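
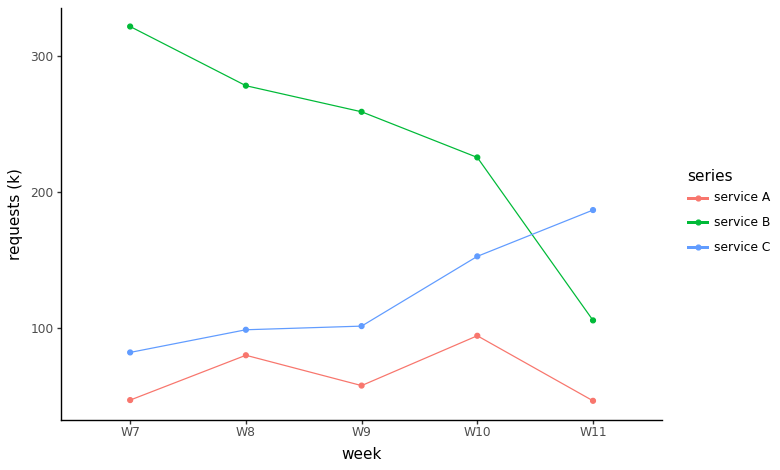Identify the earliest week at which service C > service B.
W11

W10: service C ≈ 150 vs service B ≈ 225 (not yet); W11: service C ≈ 175 vs service B ≈ 100 (first crossover).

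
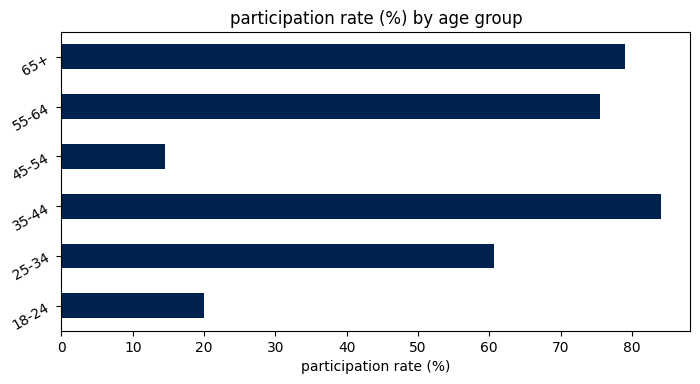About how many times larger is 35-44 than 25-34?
35-44 ≈ 80, 25-34 ≈ 60; 80/60 ≈ 1.33.

≈ 1.33×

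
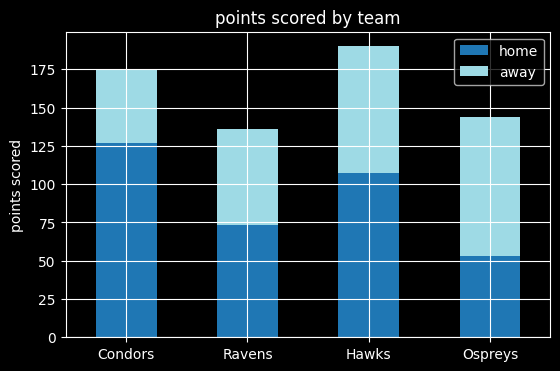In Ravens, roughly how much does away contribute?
≈ 60

away top ≈ 140, bottom ≈ 80; segment ≈ 60.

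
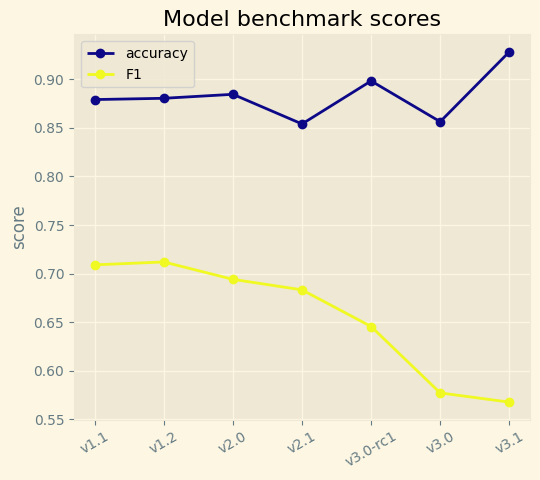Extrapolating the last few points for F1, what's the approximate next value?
≈ 0.5

Last three: 0.65, 0.60, 0.55 → slope ≈ -0.05/step → next ≈ 0.5.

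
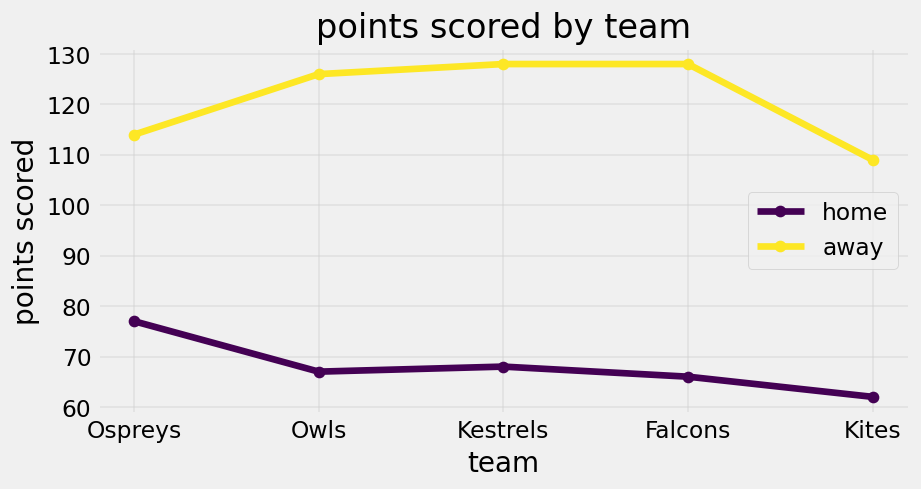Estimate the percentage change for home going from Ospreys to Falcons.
Ospreys ≈ 80, Falcons ≈ 70; (70 − 80) / 80 ≈ -12.5%.

≈ -12.5%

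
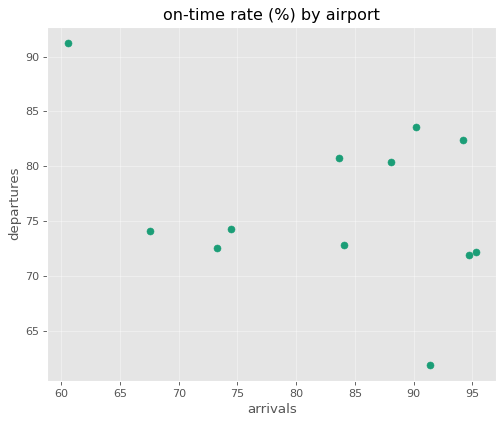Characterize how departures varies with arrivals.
negative, weak

Points are negatively correlated; weak (|r| ≈ 0.3).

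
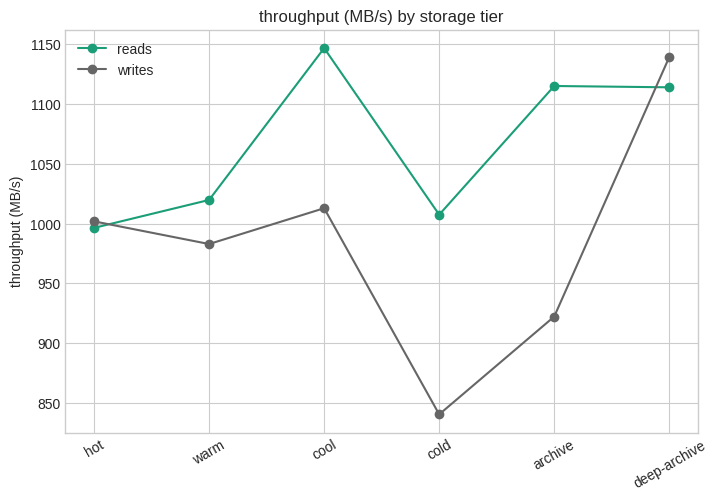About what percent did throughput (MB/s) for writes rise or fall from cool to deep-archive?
≈ +15%

cool ≈ 1000, deep-archive ≈ 1150; (1150 − 1000) / 1000 ≈ +15%.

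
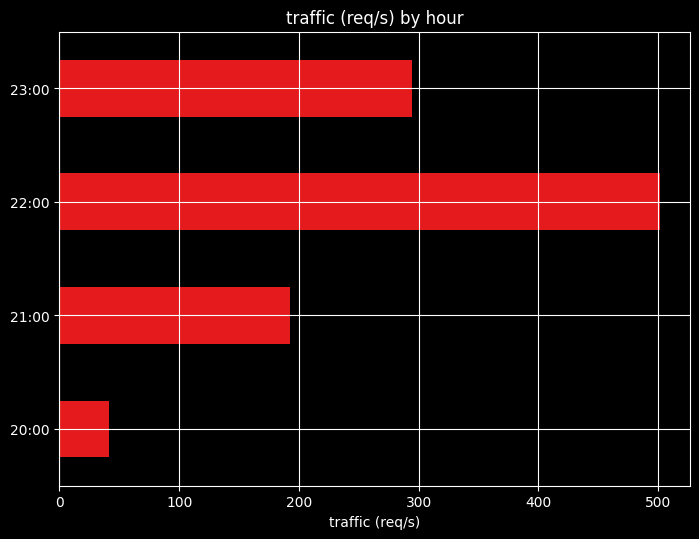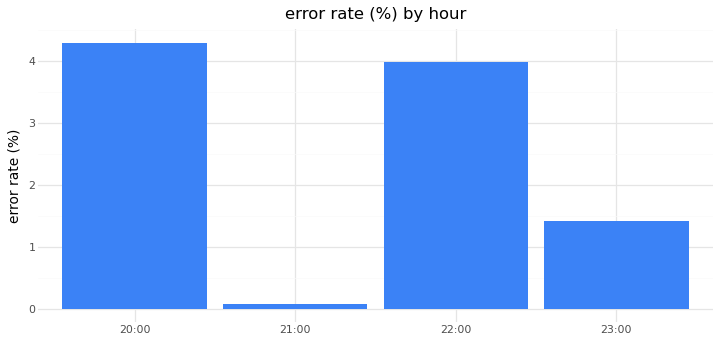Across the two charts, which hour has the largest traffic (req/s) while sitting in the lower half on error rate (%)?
Chart 2 median error rate (%) ≈ 2.5; below-median hours: 21:00, 23:00. Among those, 23:00 has the highest traffic (req/s) (≈ 300).

23:00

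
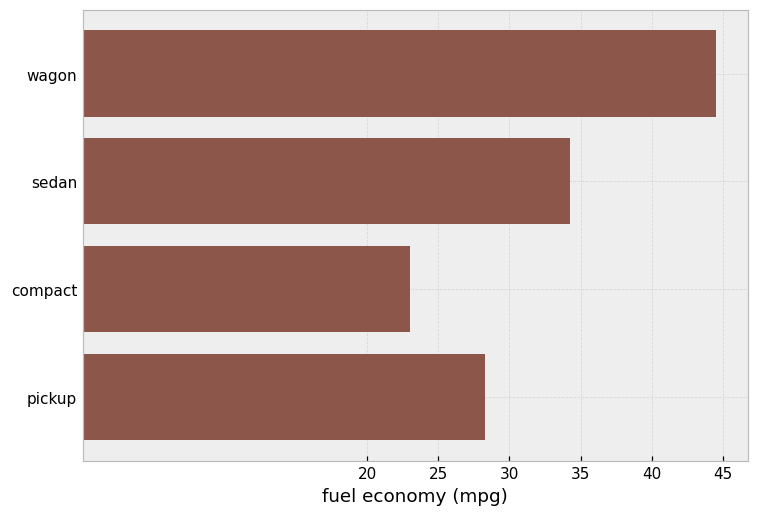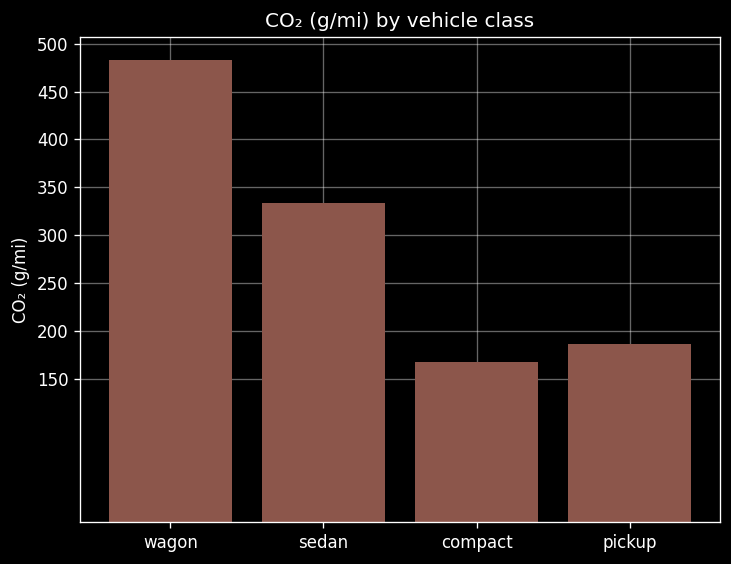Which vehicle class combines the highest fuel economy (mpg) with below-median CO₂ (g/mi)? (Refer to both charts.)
pickup

Chart 2 median CO₂ (g/mi) ≈ 250; below-median vehicle classes: compact, pickup. Among those, pickup has the highest fuel economy (mpg) (≈ 30).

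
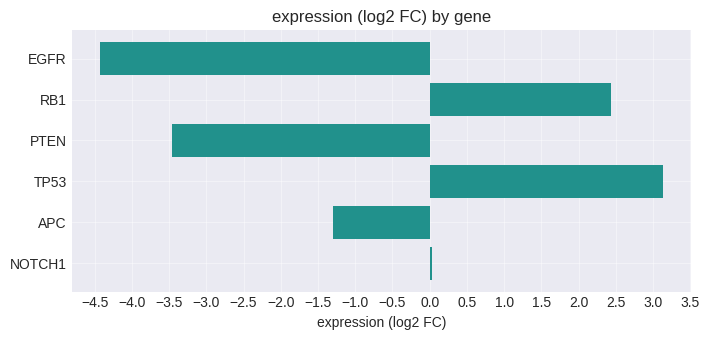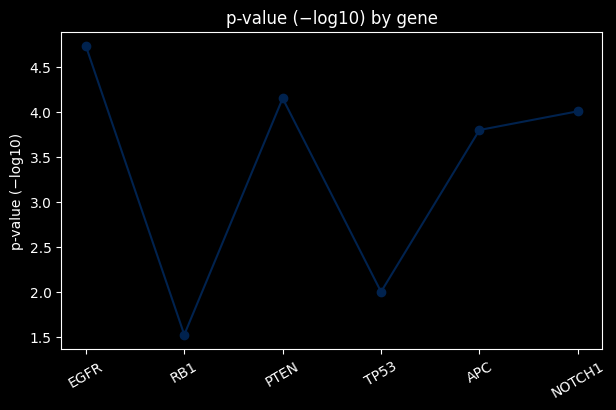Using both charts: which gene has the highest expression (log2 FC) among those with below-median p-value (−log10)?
TP53

Chart 2 median p-value (−log10) ≈ 4; below-median genes: RB1, TP53, APC. Among those, TP53 has the highest expression (log2 FC) (≈ 3).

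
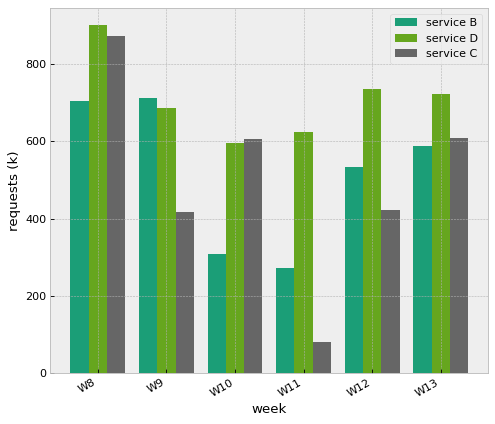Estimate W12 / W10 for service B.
W12 ≈ 500, W10 ≈ 300; 500/300 ≈ 1.67.

≈ 1.67×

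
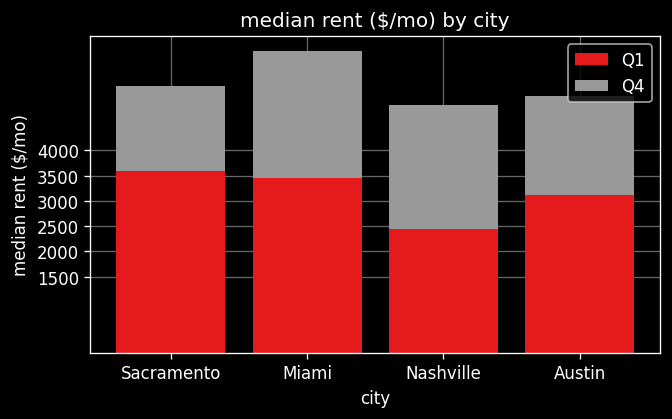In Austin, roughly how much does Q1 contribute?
Q1 top ≈ 3000, bottom ≈ 0; segment ≈ 3000.

≈ 3000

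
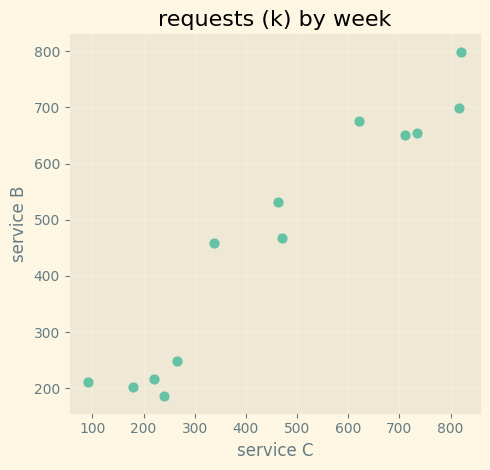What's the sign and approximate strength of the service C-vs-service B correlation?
Points are positively correlated; strong (|r| ≈ 1.0).

positive, strong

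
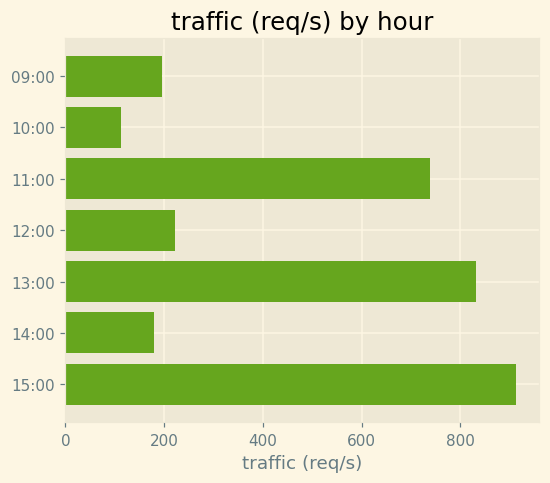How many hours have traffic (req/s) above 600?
Above 600: 11:00, 13:00, 15:00.

3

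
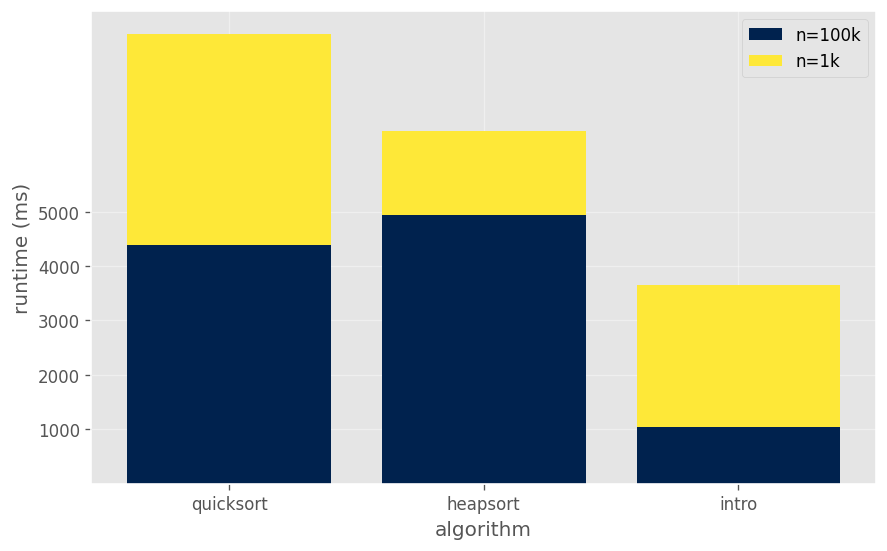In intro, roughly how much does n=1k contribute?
n=1k top ≈ 4000, bottom ≈ 1000; segment ≈ 3000.

≈ 3000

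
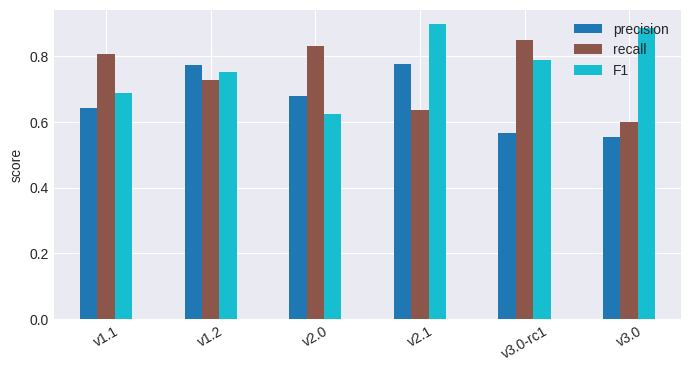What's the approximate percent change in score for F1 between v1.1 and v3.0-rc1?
v1.1 ≈ 0.7, v3.0-rc1 ≈ 0.8; (0.8 − 0.7) / 0.7 ≈ +14.3%.

≈ +14.3%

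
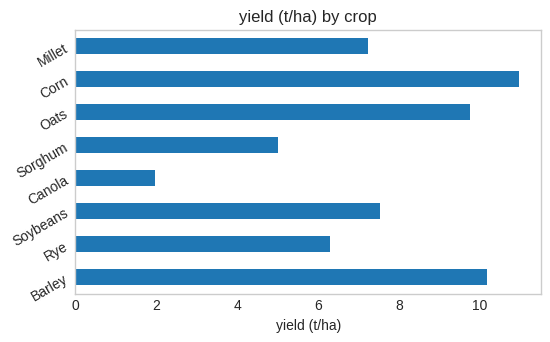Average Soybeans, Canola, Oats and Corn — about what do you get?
(8 + 2 + 10 + 11) / 4 ≈ 8.

≈ 8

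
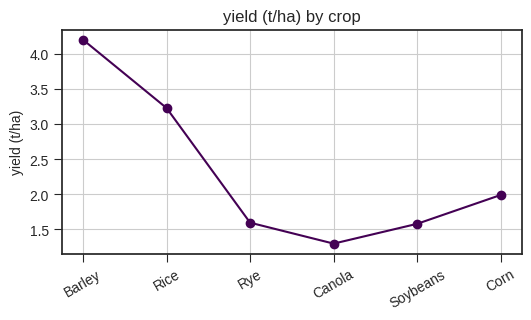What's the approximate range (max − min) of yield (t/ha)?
≈ 2.5

Max Barley ≈ 4.0, min Canola ≈ 1.5; range ≈ 2.5.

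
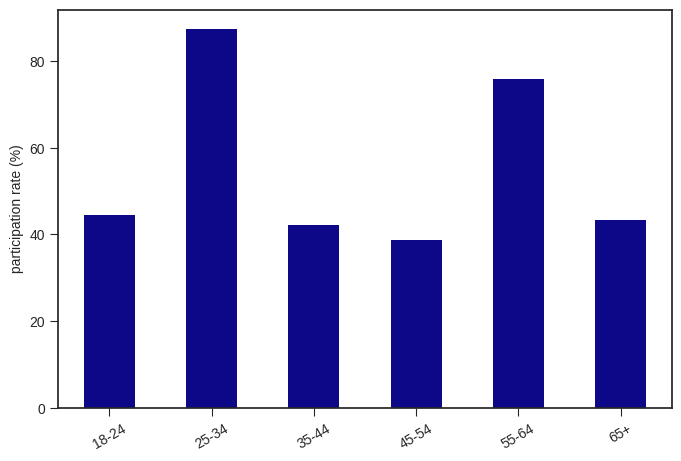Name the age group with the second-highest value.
Top 3: 25-34 ≈ 90, 55-64 ≈ 80, 18-24 ≈ 40.

55-64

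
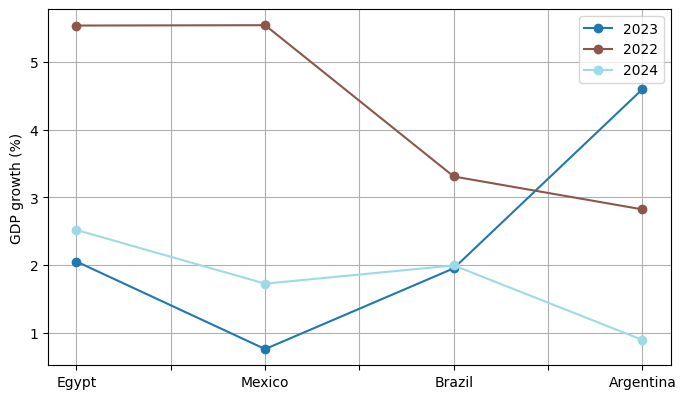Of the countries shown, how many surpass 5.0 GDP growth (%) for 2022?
Above 5.0: Egypt, Mexico.

2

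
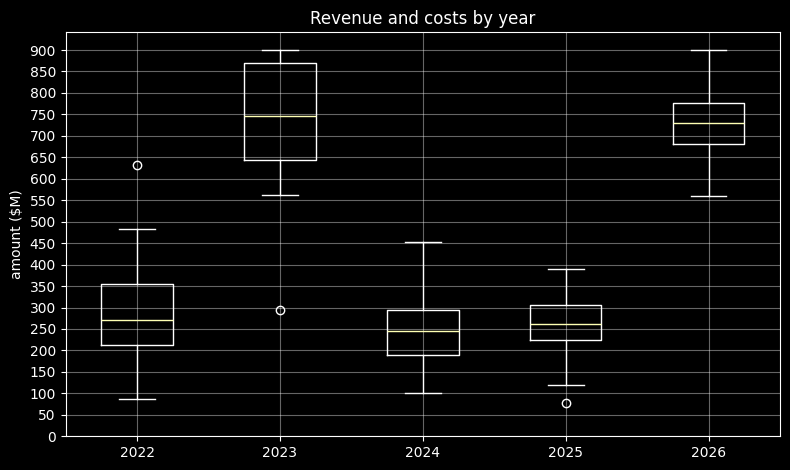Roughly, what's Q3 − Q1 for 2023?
Q3 ≈ 850, Q1 ≈ 650; IQR ≈ 200.

≈ 200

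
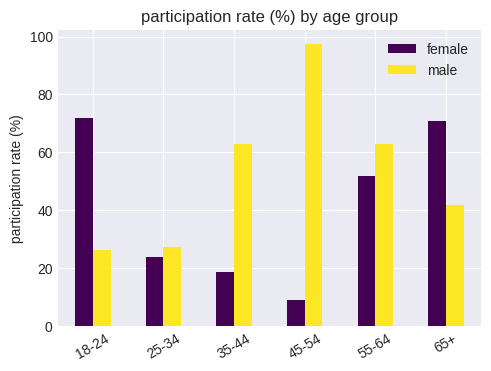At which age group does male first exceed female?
18-24: male ≈ 30 vs female ≈ 70 (not yet); 25-34: male ≈ 30 vs female ≈ 20 (first crossover).

25-34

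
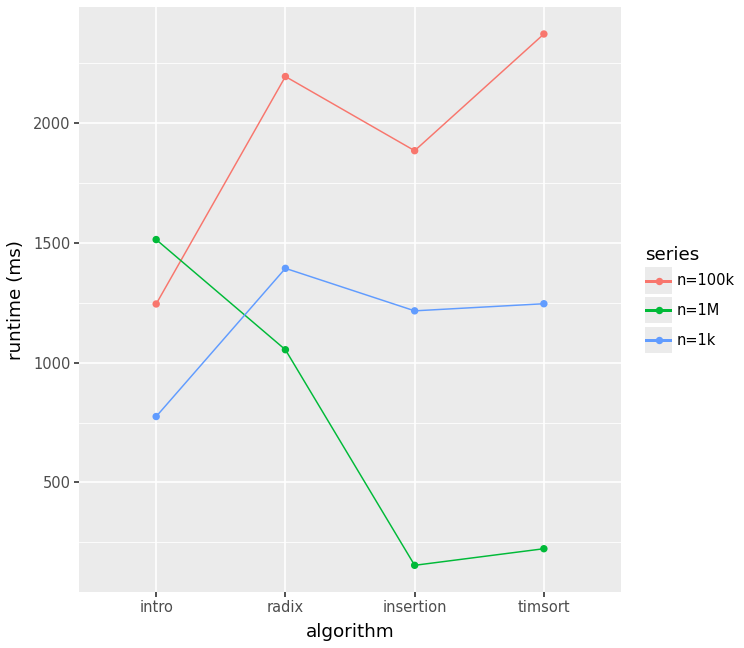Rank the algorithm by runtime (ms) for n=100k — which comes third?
insertion

Top 4 for n=100k: timsort ≈ 2400, radix ≈ 2200, insertion ≈ 1800, intro ≈ 1200.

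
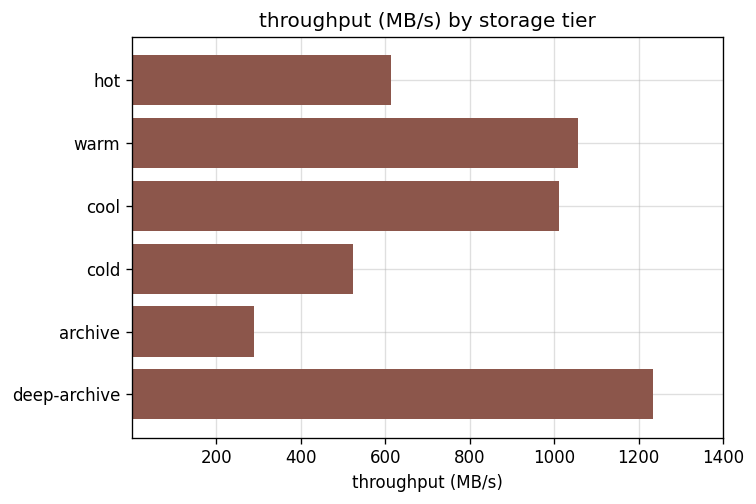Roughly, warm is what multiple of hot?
warm ≈ 1000, hot ≈ 600; 1000/600 ≈ 1.67.

≈ 1.67×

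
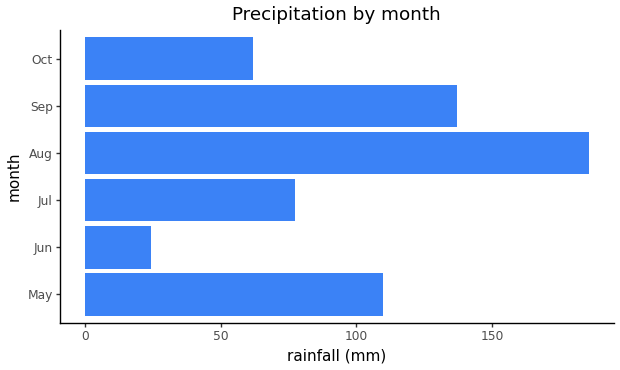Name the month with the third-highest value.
May

Top 4: Aug ≈ 180, Sep ≈ 140, May ≈ 100, Jul ≈ 80.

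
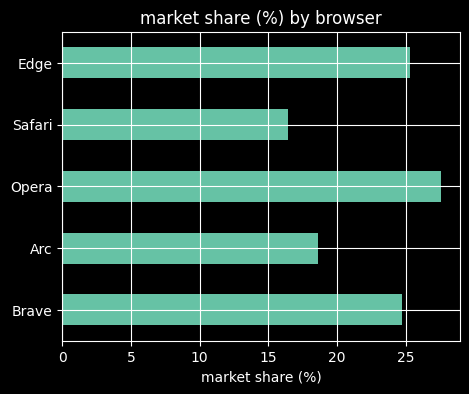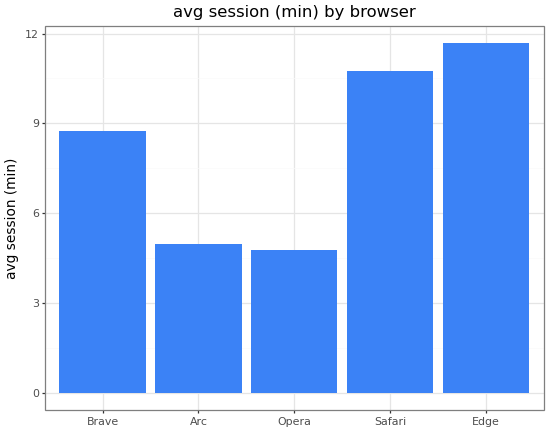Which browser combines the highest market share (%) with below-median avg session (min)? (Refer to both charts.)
Opera

Chart 2 median avg session (min) ≈ 8; below-median browsers: Arc, Opera. Among those, Opera has the highest market share (%) (≈ 30).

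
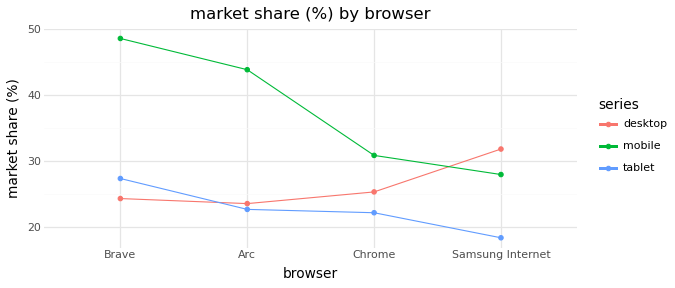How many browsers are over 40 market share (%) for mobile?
2

Above 40: Brave, Arc.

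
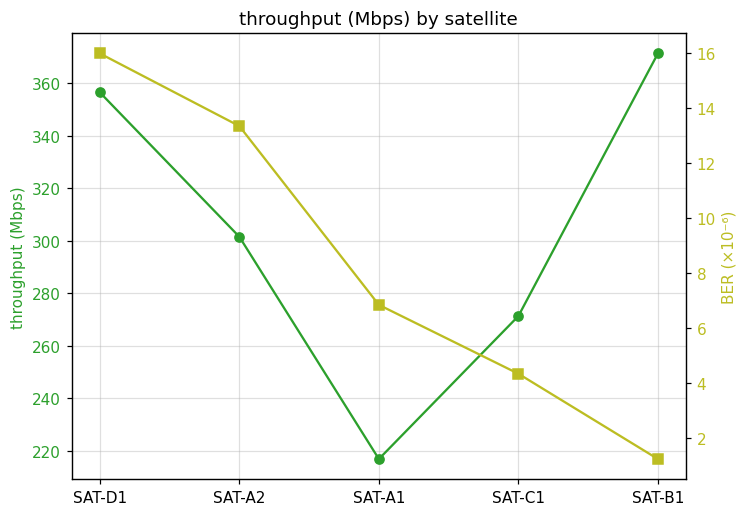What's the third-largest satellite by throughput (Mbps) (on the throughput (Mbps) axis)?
SAT-A2

Top 4 (on the throughput (Mbps) axis): SAT-B1 ≈ 380, SAT-D1 ≈ 360, SAT-A2 ≈ 300, SAT-C1 ≈ 280.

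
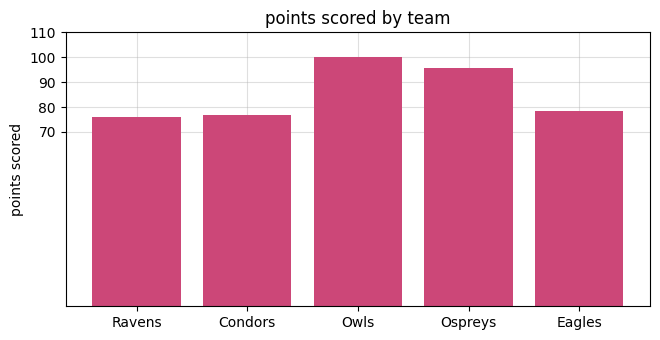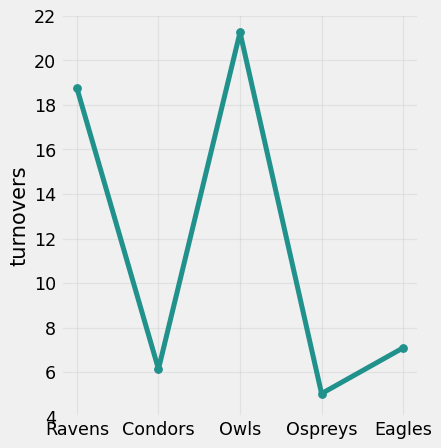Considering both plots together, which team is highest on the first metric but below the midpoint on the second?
Ospreys

Chart 2 median turnovers ≈ 8; below-median teams: Condors, Ospreys. Among those, Ospreys has the highest points scored (≈ 100).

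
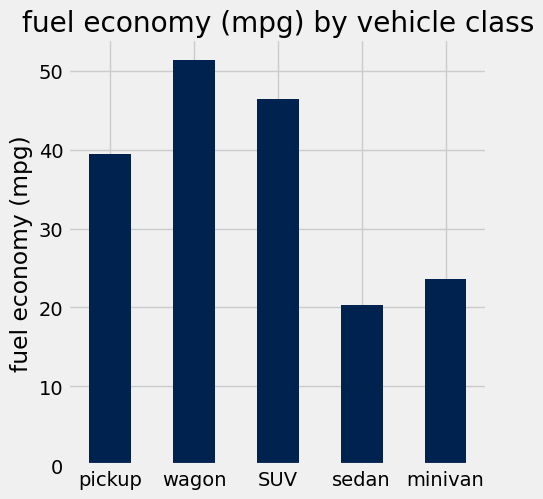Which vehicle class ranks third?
pickup

Top 4: wagon ≈ 50, SUV ≈ 45, pickup ≈ 40, minivan ≈ 25.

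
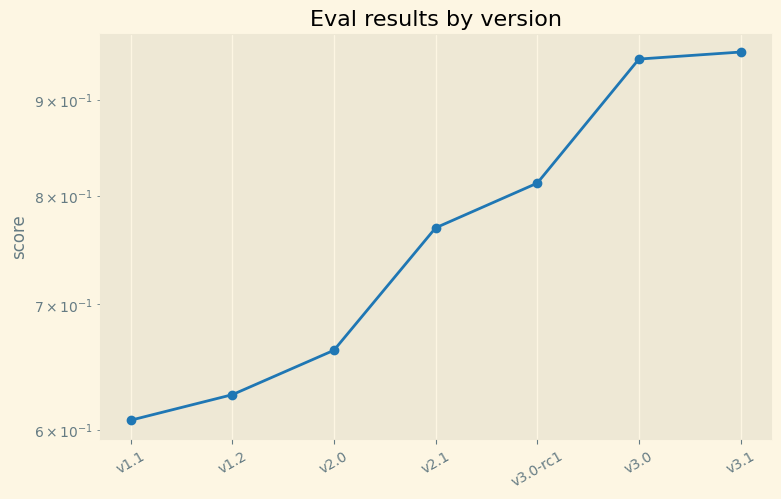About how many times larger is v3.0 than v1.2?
v3.0 ≈ 0.95, v1.2 ≈ 0.65; 0.95/0.65 ≈ 1.46.

≈ 1.46×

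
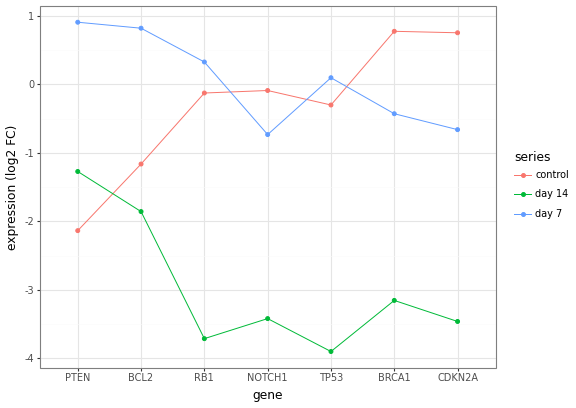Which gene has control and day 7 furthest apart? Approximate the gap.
PTEN, ≈ 3.0 log2 FC

PTEN: control ≈ -2.0, day 7 ≈ 1.0 → gap ≈ 3.0. Next-largest (BCL2) is only ≈ 2.0.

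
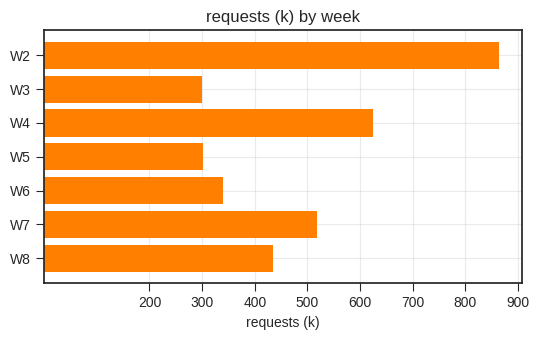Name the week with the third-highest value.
W7

Top 4: W2 ≈ 900, W4 ≈ 600, W7 ≈ 500, W8 ≈ 400.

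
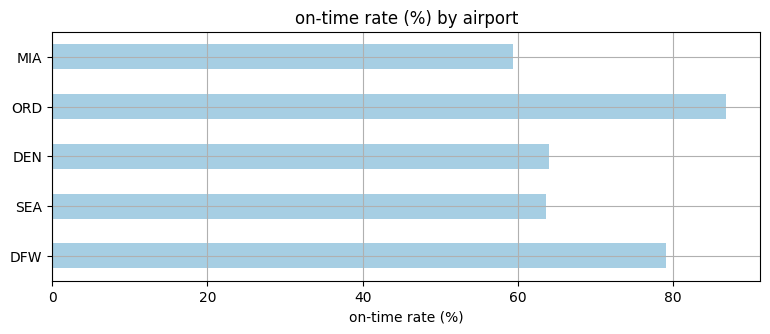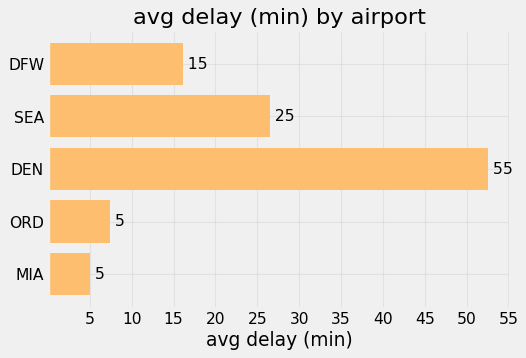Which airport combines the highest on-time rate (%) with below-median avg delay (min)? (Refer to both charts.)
Chart 2 median avg delay (min) ≈ 15; below-median airports: ORD, MIA. Among those, ORD has the highest on-time rate (%) (≈ 90).

ORD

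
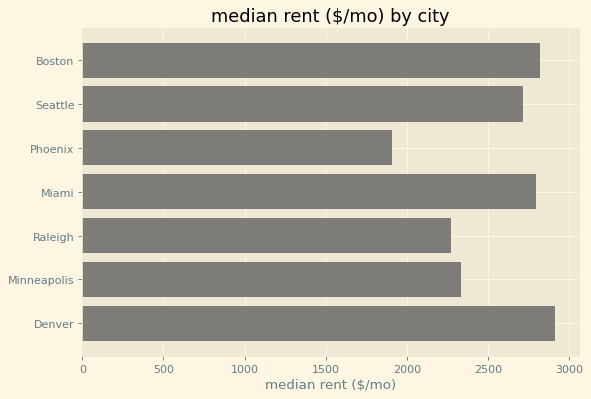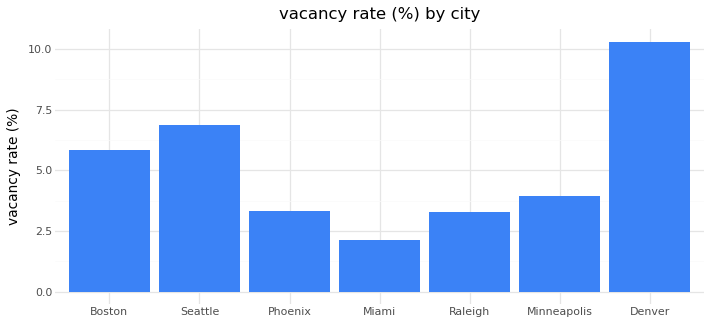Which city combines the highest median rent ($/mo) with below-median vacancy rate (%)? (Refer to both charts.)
Miami

Chart 2 median vacancy rate (%) ≈ 4; below-median cities: Phoenix, Miami, Raleigh. Among those, Miami has the highest median rent ($/mo) (≈ 3000).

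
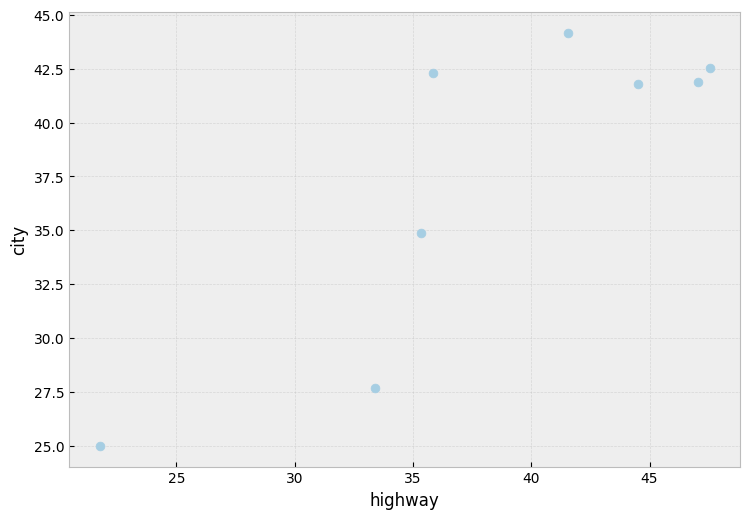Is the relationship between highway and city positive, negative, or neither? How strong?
Points are positively correlated; strong (|r| ≈ 0.9).

positive, strong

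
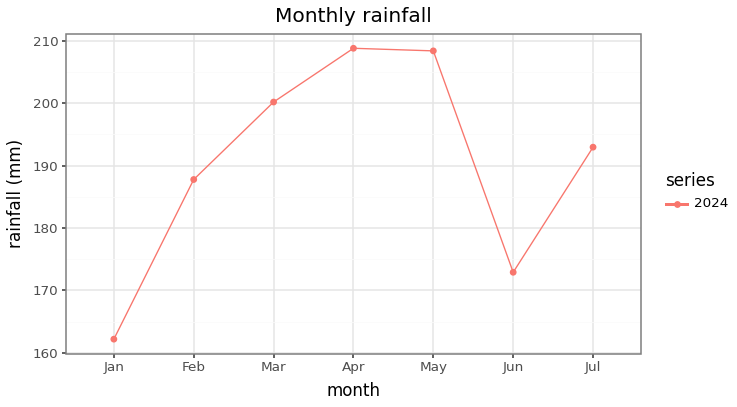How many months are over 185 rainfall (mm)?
Above 185: Feb, Mar, Apr, May, Jul.

5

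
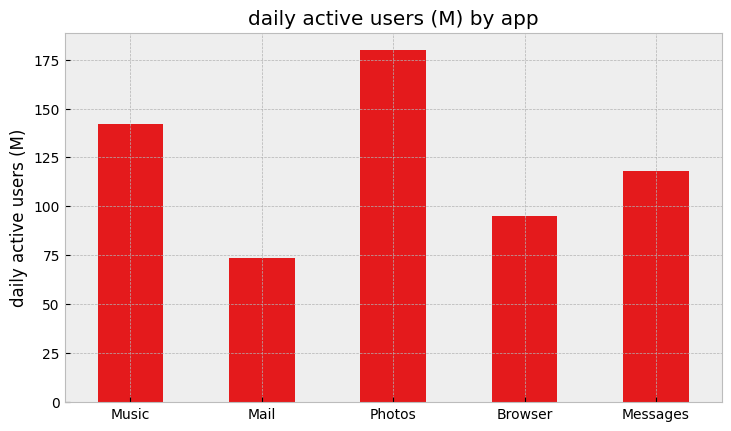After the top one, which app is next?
Music

Top 3: Photos ≈ 180, Music ≈ 140, Messages ≈ 120.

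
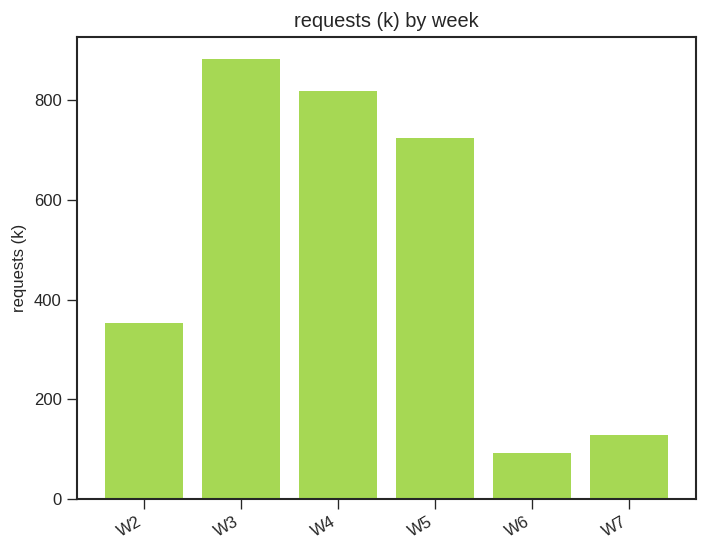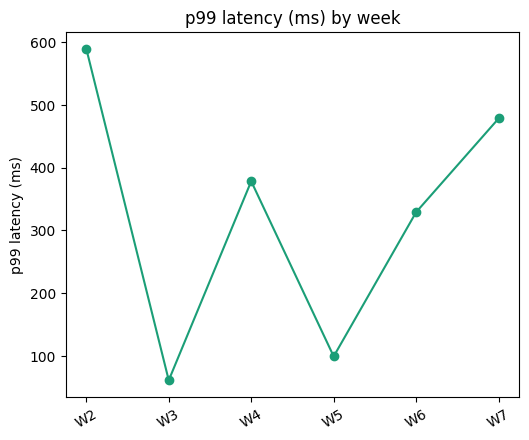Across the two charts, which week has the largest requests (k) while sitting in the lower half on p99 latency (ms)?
W3

Chart 2 median p99 latency (ms) ≈ 400; below-median weeks: W3, W5, W6. Among those, W3 has the highest requests (k) (≈ 900).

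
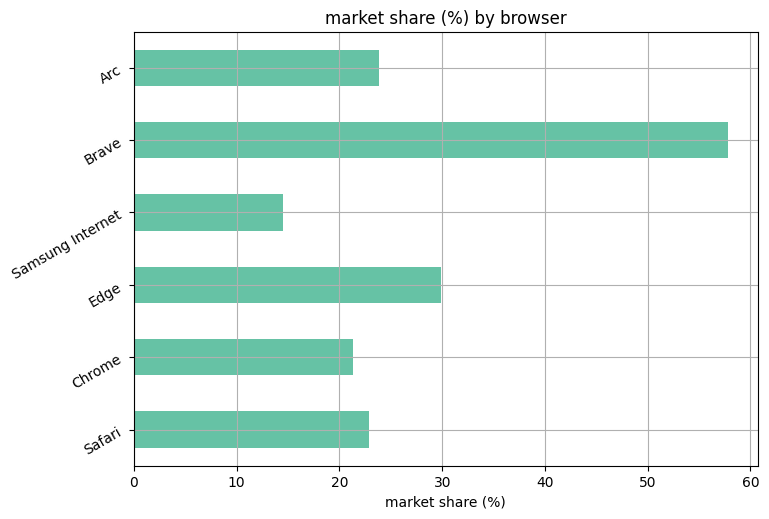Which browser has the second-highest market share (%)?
Edge

Top 3: Brave ≈ 60, Edge ≈ 30, Arc ≈ 25.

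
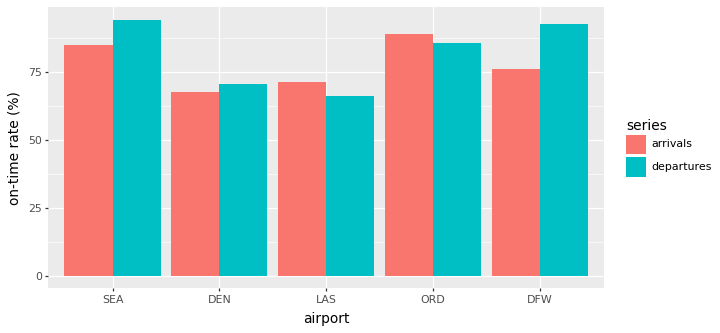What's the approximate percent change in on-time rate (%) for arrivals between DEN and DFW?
DEN ≈ 70, DFW ≈ 80; (80 − 70) / 70 ≈ +14.3%.

≈ +14.3%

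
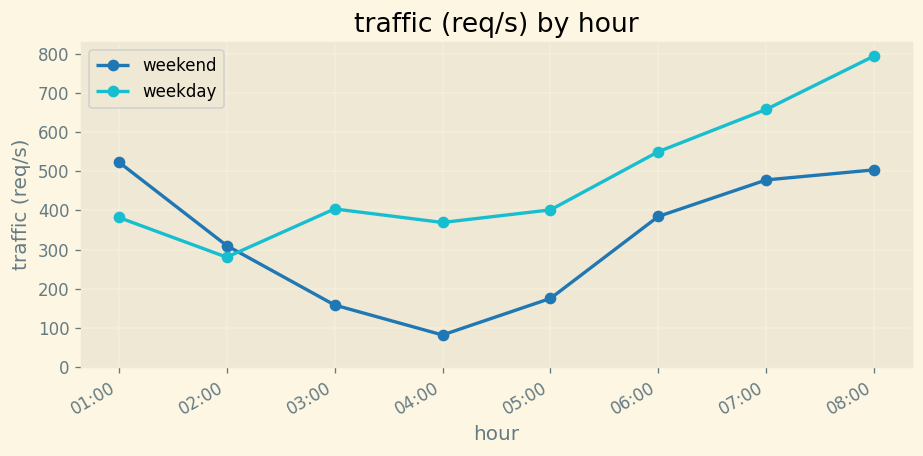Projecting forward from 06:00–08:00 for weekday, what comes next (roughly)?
Last three: 500, 700, 800 → slope ≈ 150/step → next ≈ 950.

≈ 950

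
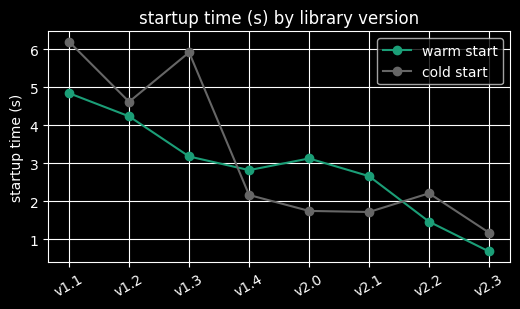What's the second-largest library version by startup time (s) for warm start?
v1.2

Top 3 for warm start: v1.1 ≈ 5.0, v1.2 ≈ 4.0, v1.3 ≈ 3.0.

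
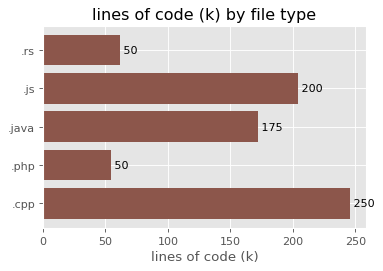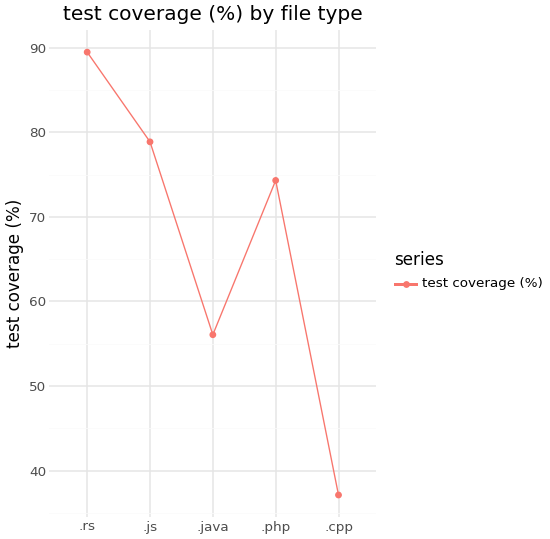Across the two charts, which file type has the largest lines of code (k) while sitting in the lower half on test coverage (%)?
Chart 2 median test coverage (%) ≈ 70; below-median file types: .java, .cpp. Among those, .cpp has the highest lines of code (k) (≈ 250).

.cpp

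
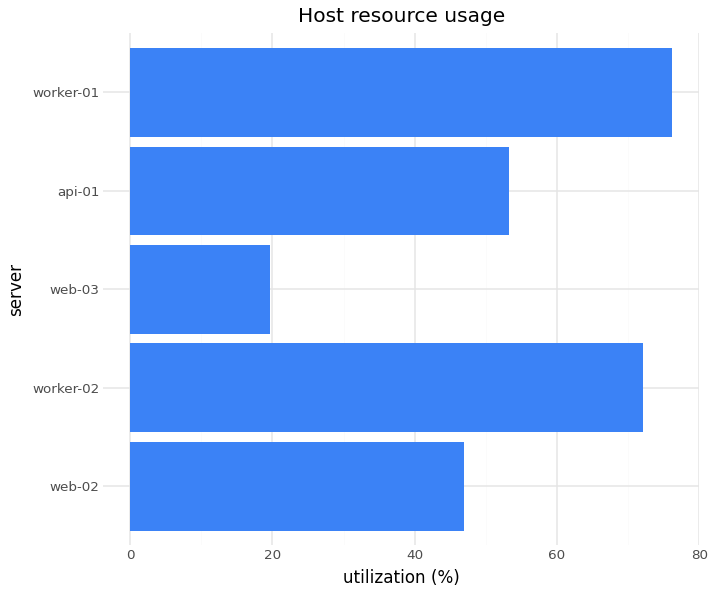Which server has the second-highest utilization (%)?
Top 3: worker-01 ≈ 80, worker-02 ≈ 70, api-01 ≈ 50.

worker-02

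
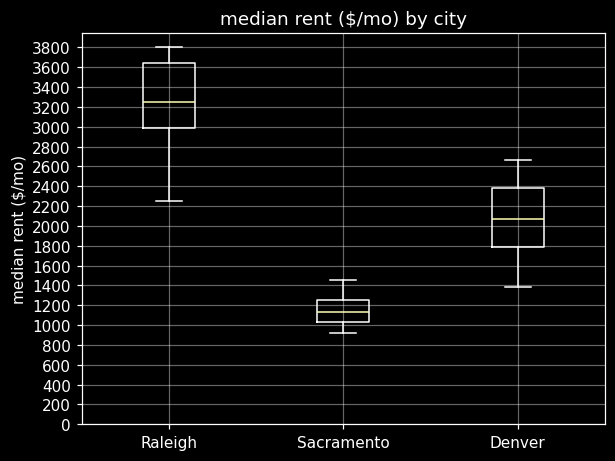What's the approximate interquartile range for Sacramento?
≈ 200

Q3 ≈ 1200, Q1 ≈ 1000; IQR ≈ 200.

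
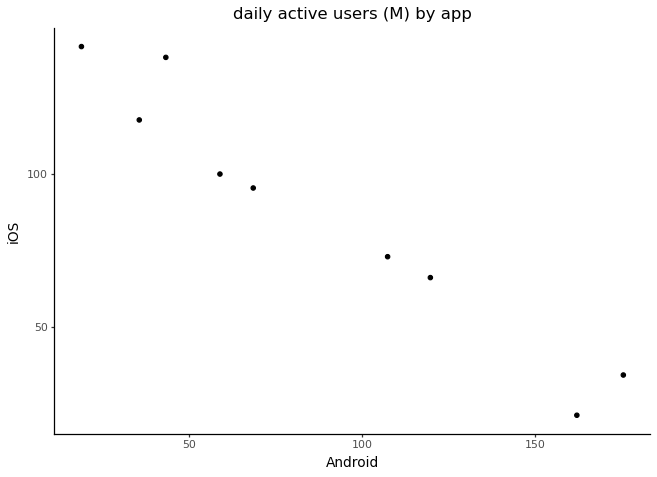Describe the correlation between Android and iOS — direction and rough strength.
negative, strong

Points are negatively correlated; strong (|r| ≈ 1.0).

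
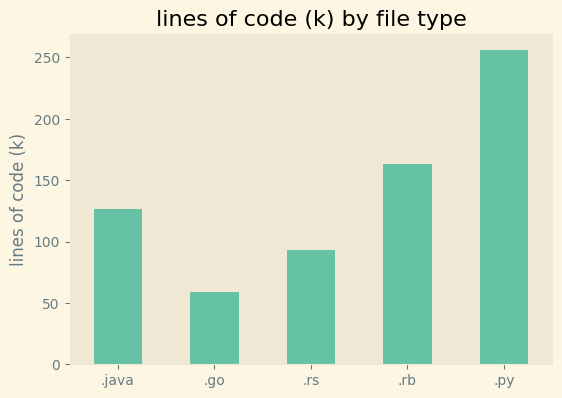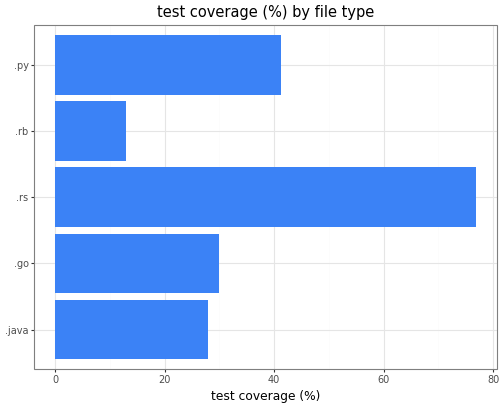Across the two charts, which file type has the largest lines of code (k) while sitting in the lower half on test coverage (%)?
.rb

Chart 2 median test coverage (%) ≈ 30; below-median file types: .java, .rb. Among those, .rb has the highest lines of code (k) (≈ 175).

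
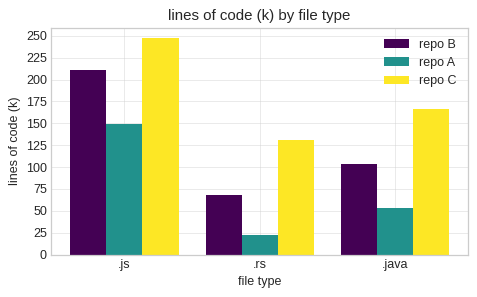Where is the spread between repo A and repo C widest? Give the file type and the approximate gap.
.java, ≈ 125 k

.java: repo A ≈ 50, repo C ≈ 175 → gap ≈ 125. Next-largest (.rs) is only ≈ 100.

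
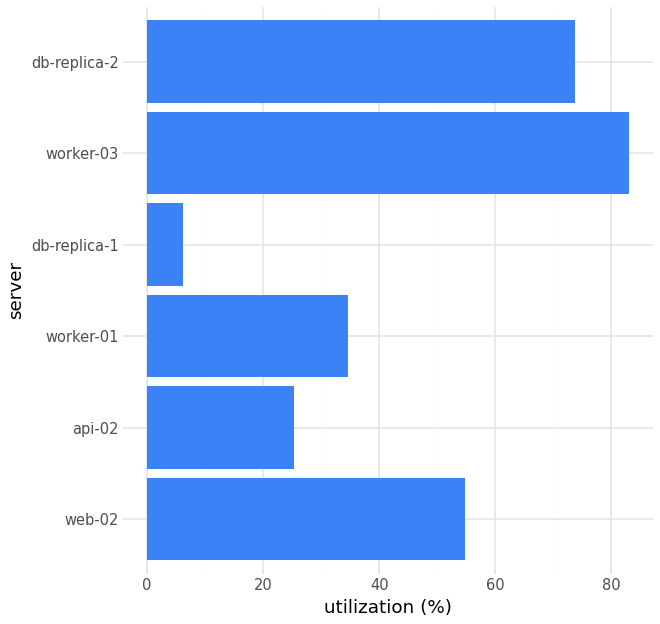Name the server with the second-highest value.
Top 3: worker-03 ≈ 80, db-replica-2 ≈ 70, web-02 ≈ 50.

db-replica-2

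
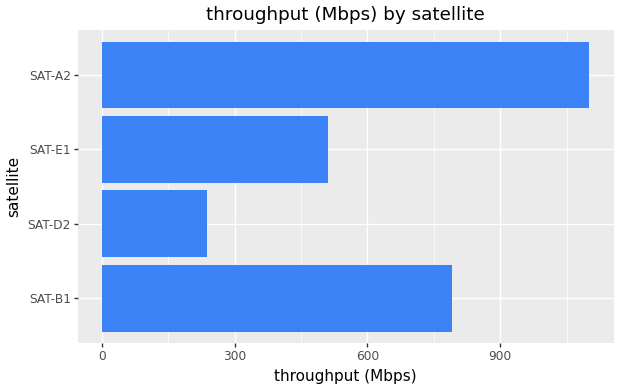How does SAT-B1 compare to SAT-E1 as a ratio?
≈ 1.6×

SAT-B1 ≈ 800, SAT-E1 ≈ 500; 800/500 ≈ 1.6.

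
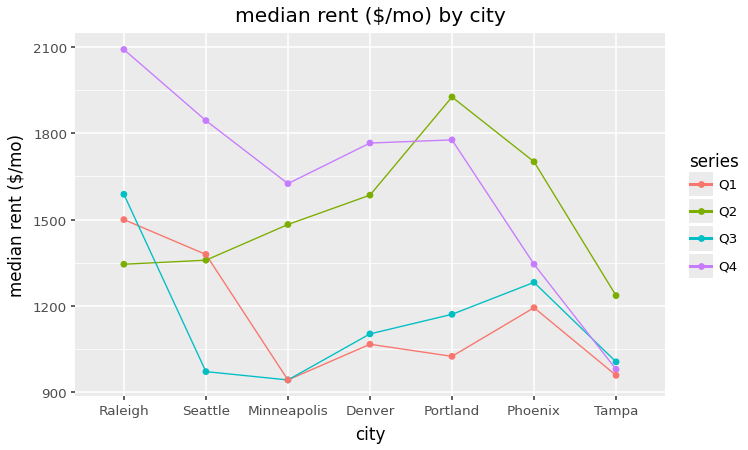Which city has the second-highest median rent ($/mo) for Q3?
Phoenix

Top 3 for Q3: Raleigh ≈ 1600, Phoenix ≈ 1300, Portland ≈ 1200.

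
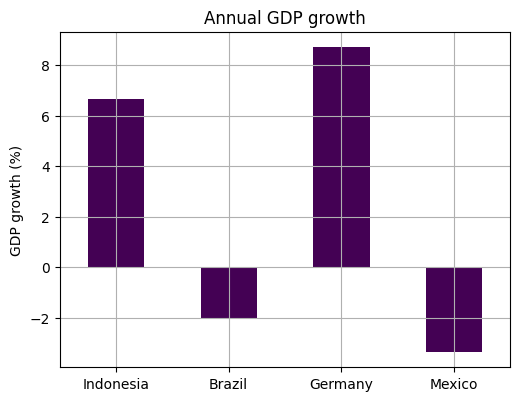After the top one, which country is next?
Top 3: Germany ≈ 8, Indonesia ≈ 6, Brazil ≈ -2.

Indonesia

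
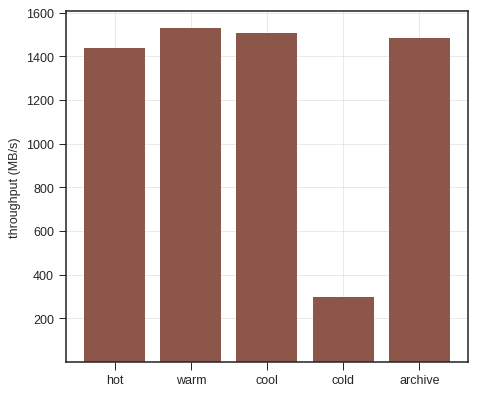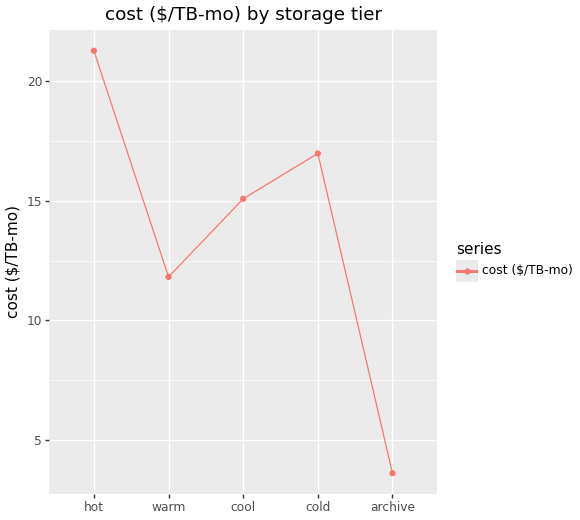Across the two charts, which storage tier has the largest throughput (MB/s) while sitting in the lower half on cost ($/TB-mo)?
warm

Chart 2 median cost ($/TB-mo) ≈ 16; below-median storage tiers: warm, archive. Among those, warm has the highest throughput (MB/s) (≈ 1600).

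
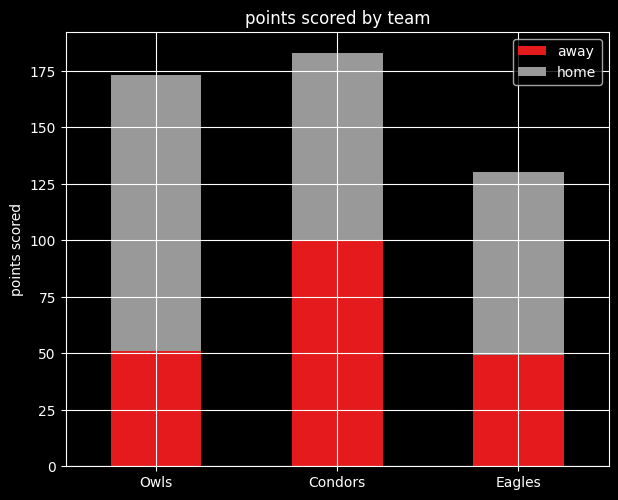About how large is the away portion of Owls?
away top ≈ 60, bottom ≈ 0; segment ≈ 60.

≈ 60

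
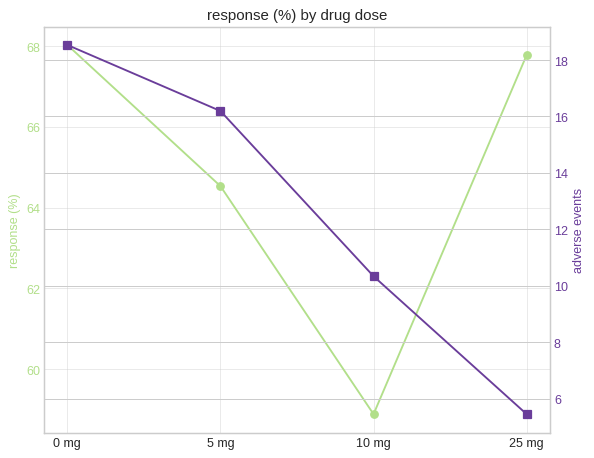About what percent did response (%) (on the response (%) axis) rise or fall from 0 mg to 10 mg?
0 mg ≈ 68, 10 mg ≈ 59; (59 − 68) / 68 ≈ -13.2%.

≈ -13.2%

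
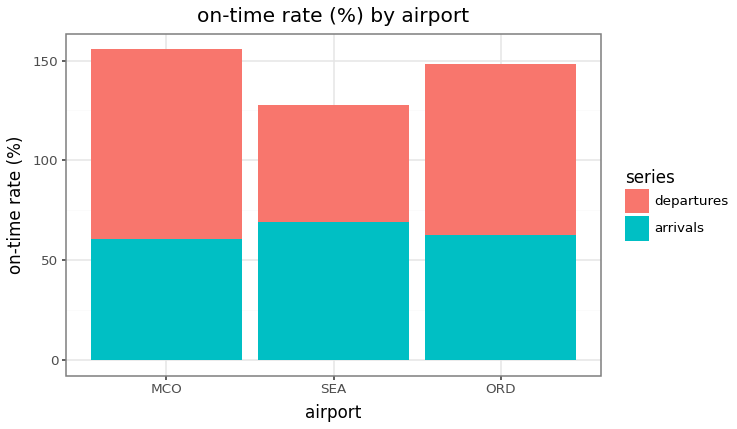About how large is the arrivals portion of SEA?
arrivals top ≈ 60, bottom ≈ 0; segment ≈ 60.

≈ 60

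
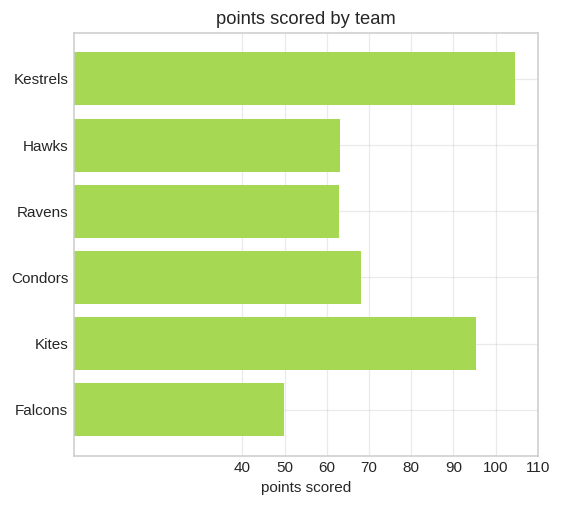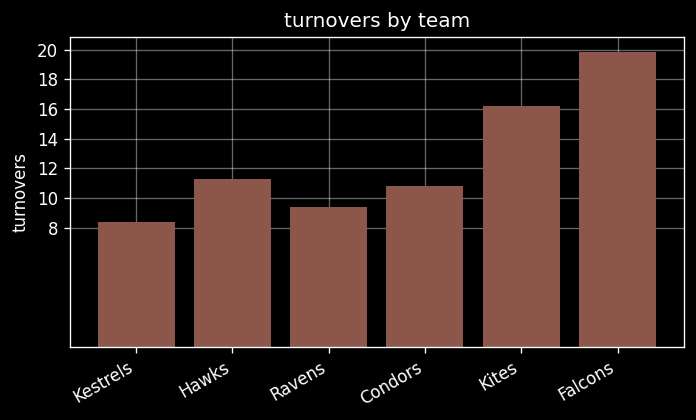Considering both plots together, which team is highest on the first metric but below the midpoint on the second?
Kestrels

Chart 2 median turnovers ≈ 12; below-median teams: Kestrels, Ravens, Condors. Among those, Kestrels has the highest points scored (≈ 100).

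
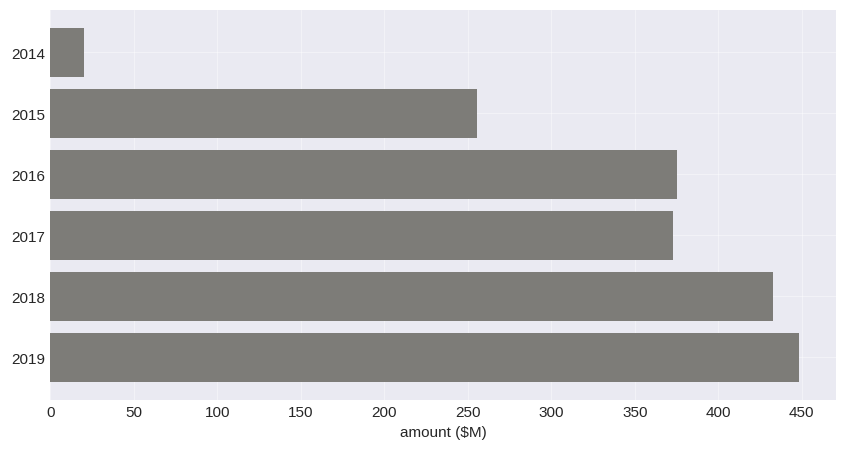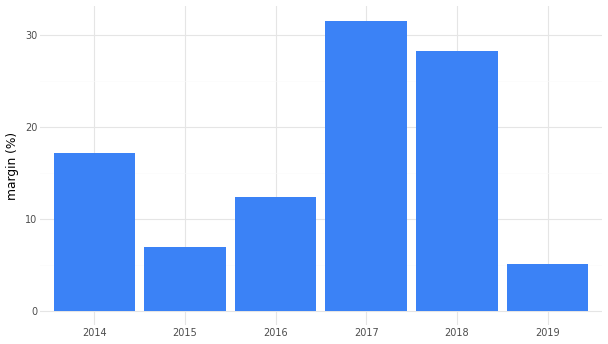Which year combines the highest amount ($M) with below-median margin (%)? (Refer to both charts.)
Chart 2 median margin (%) ≈ 15; below-median years: 2015, 2016, 2019. Among those, 2019 has the highest amount ($M) (≈ 450).

2019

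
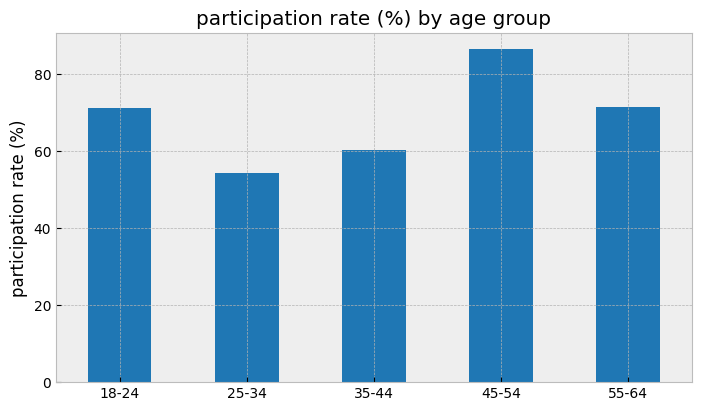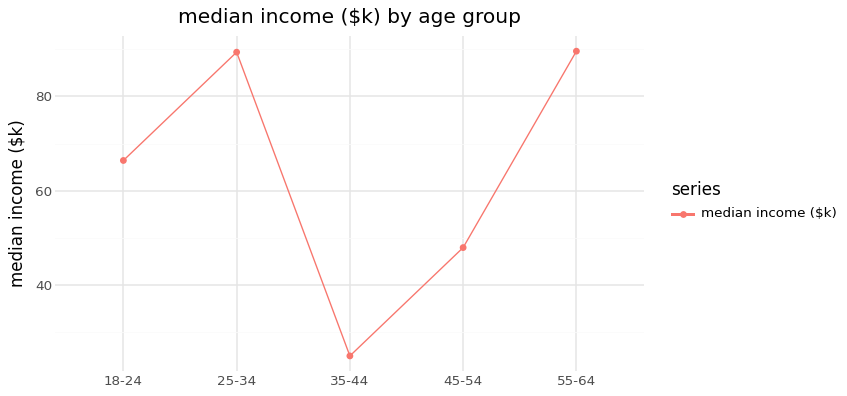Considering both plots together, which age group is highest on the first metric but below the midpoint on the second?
Chart 2 median median income ($k) ≈ 70; below-median age groups: 35-44, 45-54. Among those, 45-54 has the highest participation rate (%) (≈ 90).

45-54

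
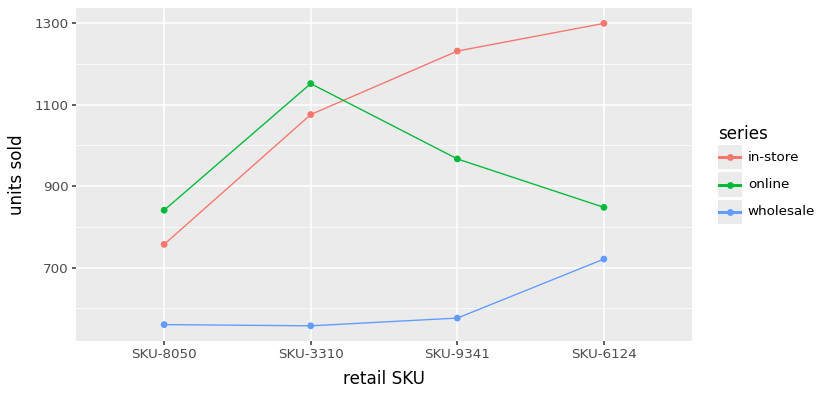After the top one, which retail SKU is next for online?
Top 3 for online: SKU-3310 ≈ 1200, SKU-9341 ≈ 1000, SKU-6124 ≈ 800.

SKU-9341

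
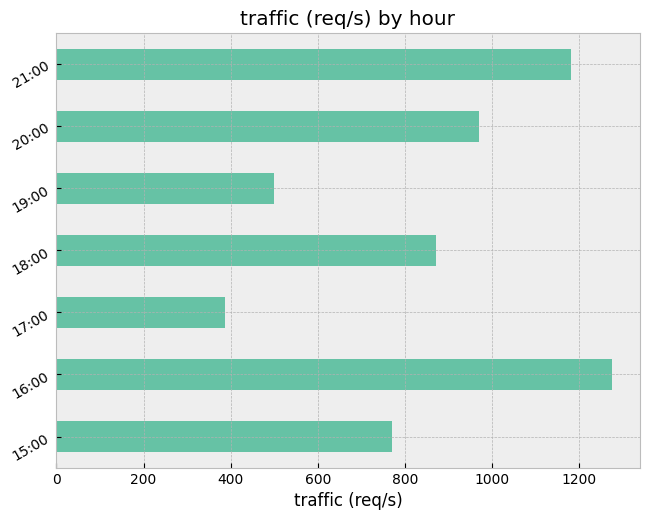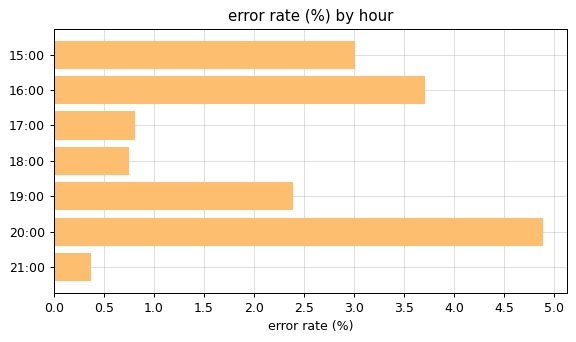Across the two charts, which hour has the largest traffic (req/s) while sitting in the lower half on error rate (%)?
Chart 2 median error rate (%) ≈ 2.5; below-median hours: 17:00, 18:00, 21:00. Among those, 21:00 has the highest traffic (req/s) (≈ 1200).

21:00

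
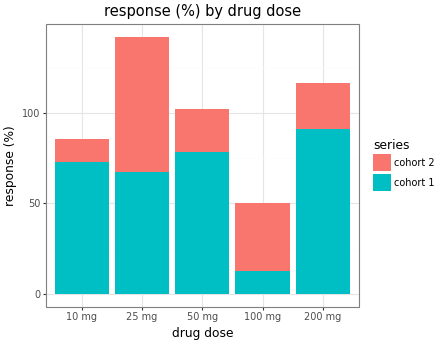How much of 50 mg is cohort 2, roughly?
cohort 2 top ≈ 100, bottom ≈ 80; segment ≈ 20.

≈ 20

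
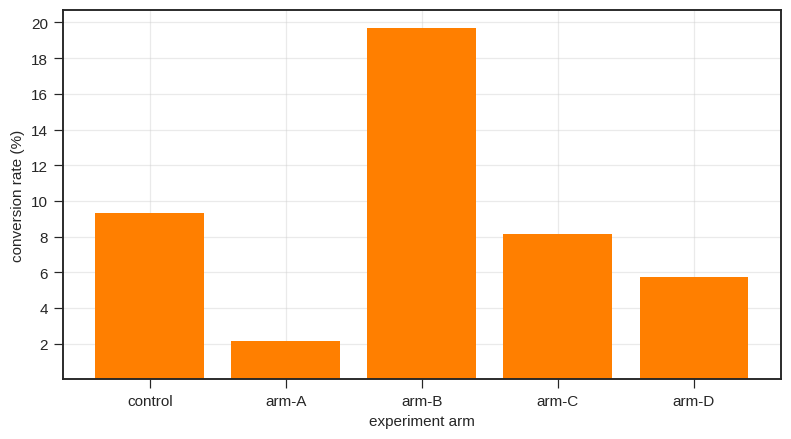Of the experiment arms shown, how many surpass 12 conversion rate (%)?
1

Above 12: arm-B.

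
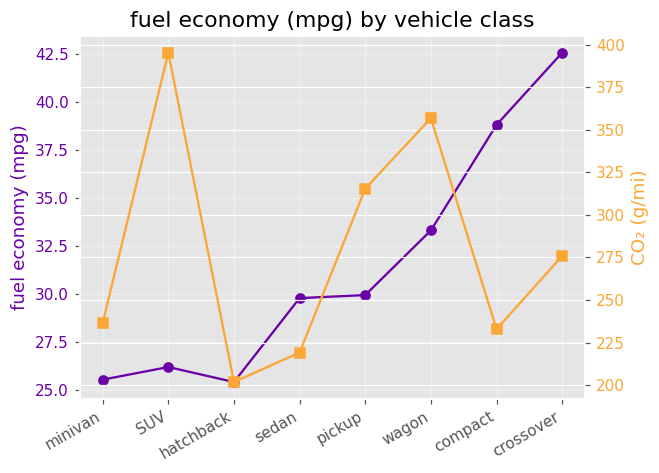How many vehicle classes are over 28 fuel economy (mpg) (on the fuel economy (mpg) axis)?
Above 28: sedan, pickup, wagon, compact, crossover.

5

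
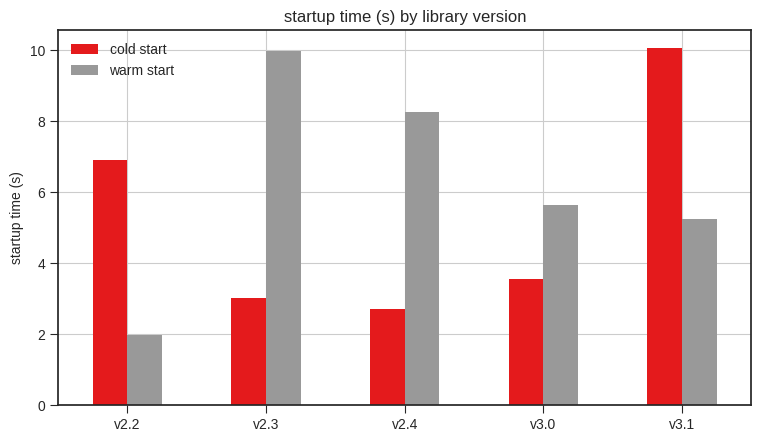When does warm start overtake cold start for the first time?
v2.3

v2.2: warm start ≈ 2 vs cold start ≈ 7 (not yet); v2.3: warm start ≈ 10 vs cold start ≈ 3 (first crossover).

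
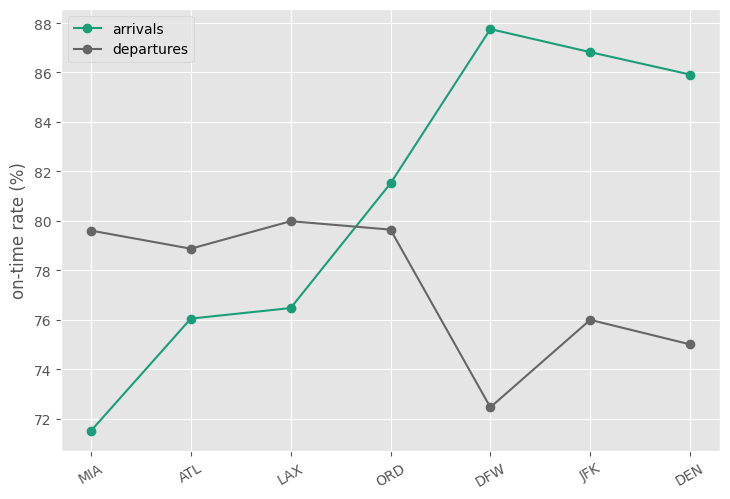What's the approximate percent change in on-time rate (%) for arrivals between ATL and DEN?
ATL ≈ 76, DEN ≈ 86; (86 − 76) / 76 ≈ +13.2%.

≈ +13.2%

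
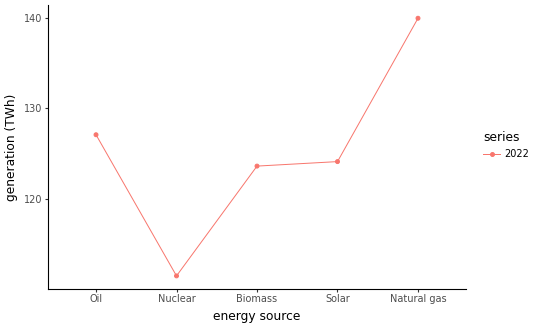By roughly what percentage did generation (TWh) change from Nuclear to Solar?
≈ +13.6%

Nuclear ≈ 110, Solar ≈ 125; (125 − 110) / 110 ≈ +13.6%.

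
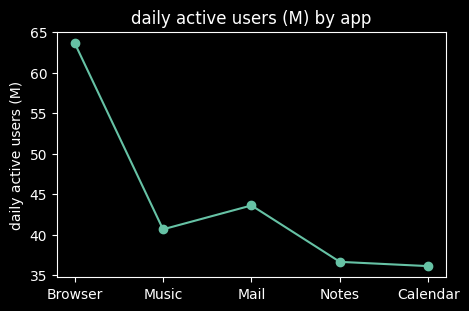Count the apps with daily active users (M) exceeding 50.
Above 50: Browser.

1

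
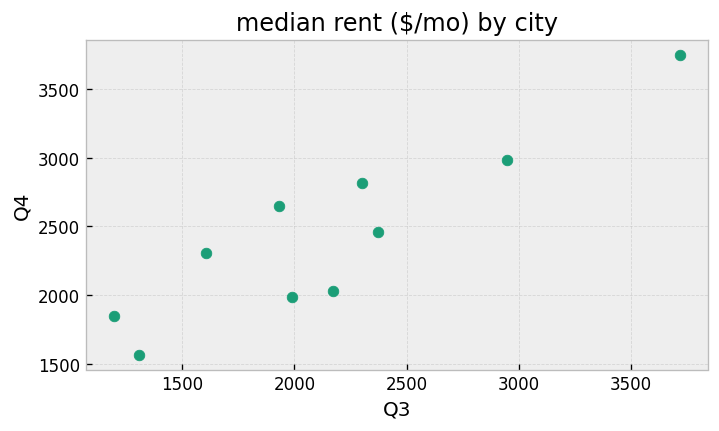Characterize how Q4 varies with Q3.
positive, strong

Points are positively correlated; strong (|r| ≈ 0.9).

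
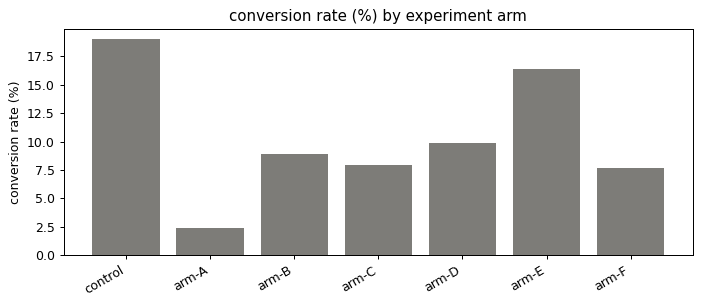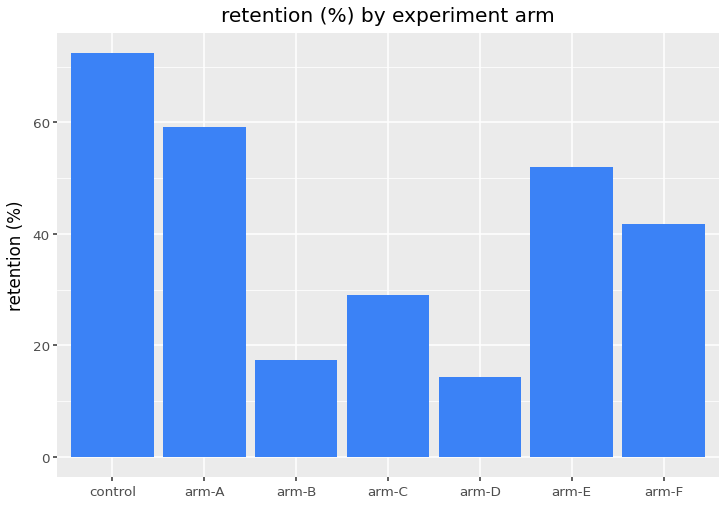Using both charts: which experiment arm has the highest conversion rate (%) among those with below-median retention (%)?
Chart 2 median retention (%) ≈ 40; below-median experiment arms: arm-B, arm-C, arm-D. Among those, arm-D has the highest conversion rate (%) (≈ 10).

arm-D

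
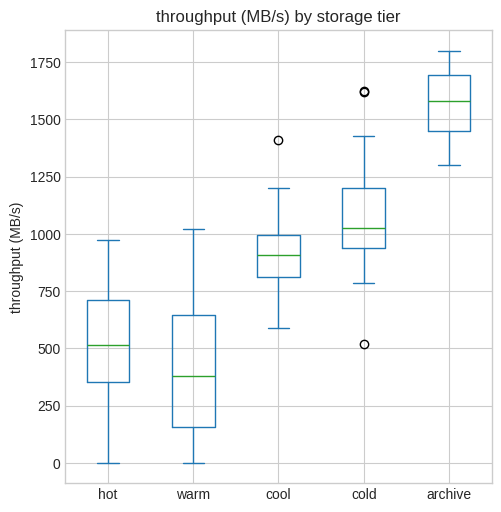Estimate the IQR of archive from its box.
≈ 200

Q3 ≈ 1700, Q1 ≈ 1500; IQR ≈ 200.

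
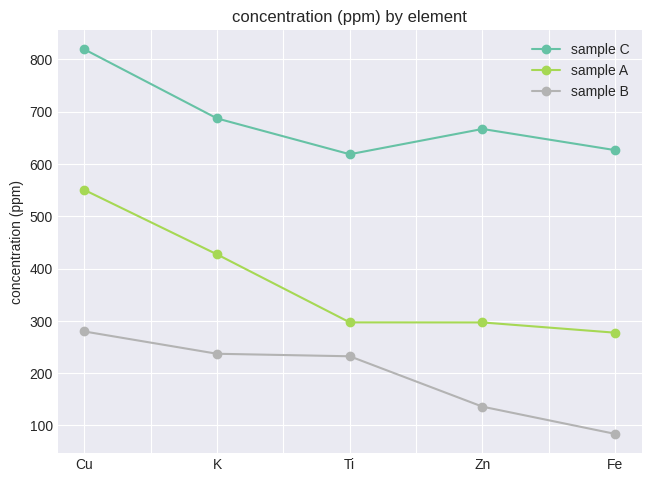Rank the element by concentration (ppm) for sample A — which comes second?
K

Top 3 for sample A: Cu ≈ 600, K ≈ 400, Ti ≈ 300.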